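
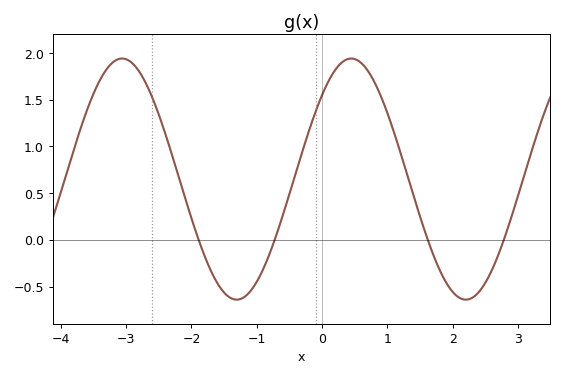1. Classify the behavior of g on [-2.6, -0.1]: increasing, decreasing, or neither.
neither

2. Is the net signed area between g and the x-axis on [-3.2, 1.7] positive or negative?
positive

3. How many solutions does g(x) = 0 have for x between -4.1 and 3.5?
4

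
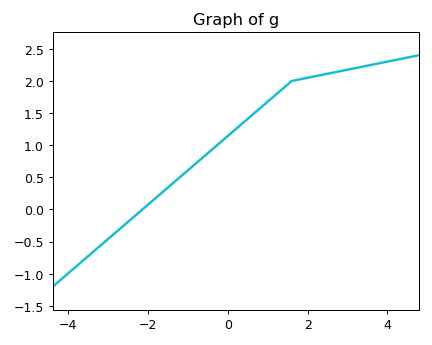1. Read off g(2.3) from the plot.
2.1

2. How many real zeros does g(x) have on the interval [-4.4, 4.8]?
1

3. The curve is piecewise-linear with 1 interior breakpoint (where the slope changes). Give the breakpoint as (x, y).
(1.6, 2)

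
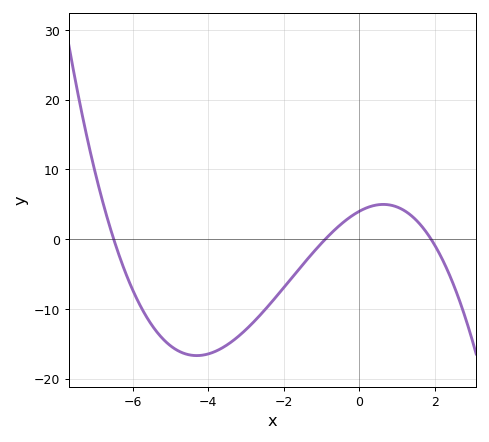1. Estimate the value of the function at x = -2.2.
-8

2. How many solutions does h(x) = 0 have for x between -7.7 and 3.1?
3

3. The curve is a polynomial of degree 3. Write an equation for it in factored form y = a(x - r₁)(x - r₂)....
y = -0.36(x + 6.5)(x + 0.9)(x - 1.9)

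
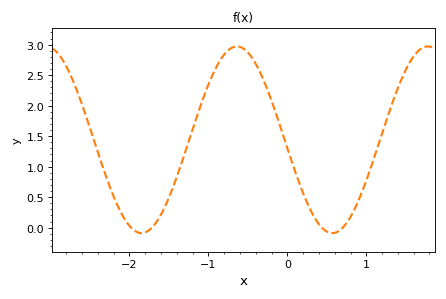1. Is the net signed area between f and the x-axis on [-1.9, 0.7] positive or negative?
positive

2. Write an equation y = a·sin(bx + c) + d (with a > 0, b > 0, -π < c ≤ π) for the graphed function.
y = 1.53sin(2.6x - 3.1) + 1.44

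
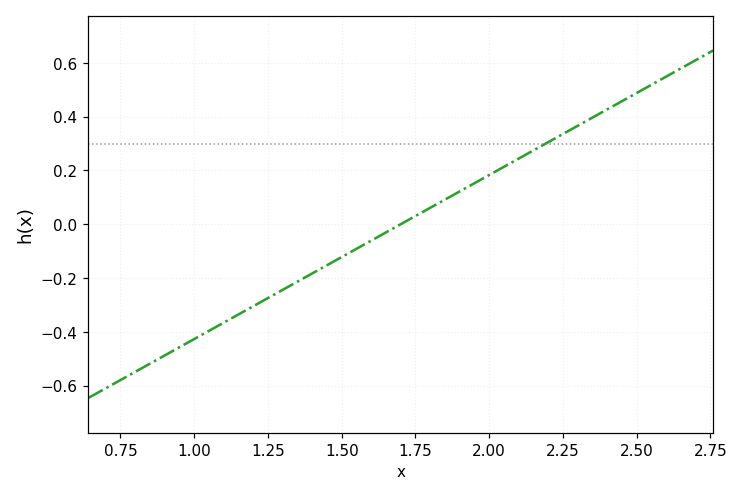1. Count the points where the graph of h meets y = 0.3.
1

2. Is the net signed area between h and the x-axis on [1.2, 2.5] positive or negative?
positive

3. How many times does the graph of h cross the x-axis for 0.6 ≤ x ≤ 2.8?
1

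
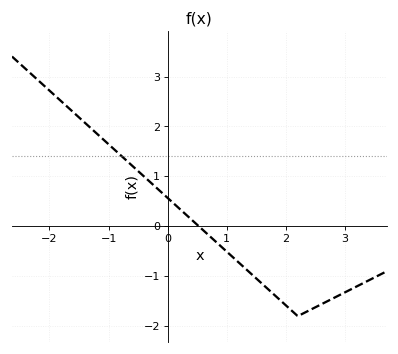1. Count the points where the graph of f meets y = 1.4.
1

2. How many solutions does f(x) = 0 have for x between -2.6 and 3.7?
1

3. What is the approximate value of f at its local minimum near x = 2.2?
-1.8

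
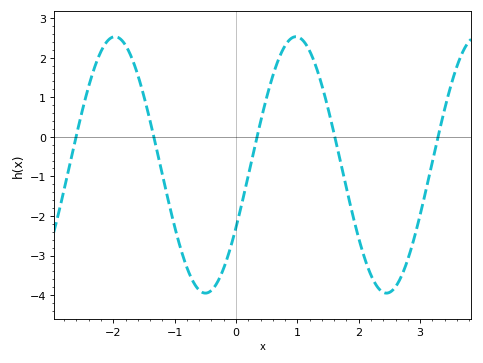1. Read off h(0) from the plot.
-2.3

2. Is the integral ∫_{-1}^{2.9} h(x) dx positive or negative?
negative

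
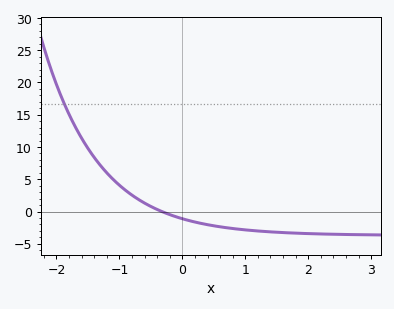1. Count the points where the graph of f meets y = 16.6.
1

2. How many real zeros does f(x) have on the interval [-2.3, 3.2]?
1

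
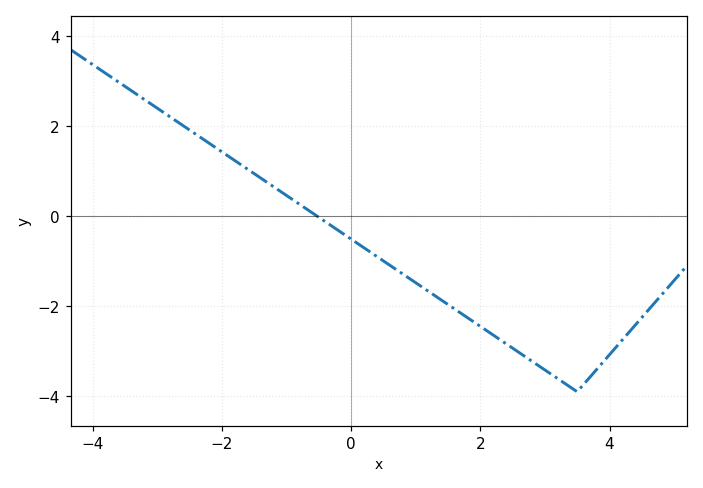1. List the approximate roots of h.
-0.522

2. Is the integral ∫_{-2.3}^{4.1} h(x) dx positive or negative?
negative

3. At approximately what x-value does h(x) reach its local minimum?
3.5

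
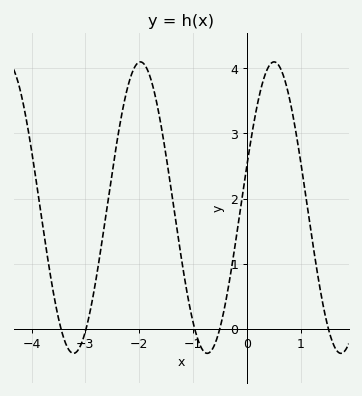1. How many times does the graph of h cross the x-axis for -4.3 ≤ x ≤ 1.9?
5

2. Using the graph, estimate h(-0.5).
0.006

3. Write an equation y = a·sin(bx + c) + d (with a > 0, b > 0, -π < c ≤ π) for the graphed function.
y = 2.24sin(2.53x + 0.29) + 1.86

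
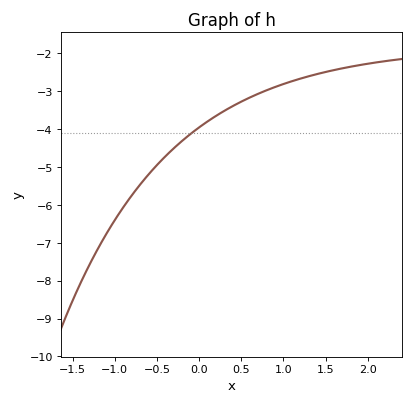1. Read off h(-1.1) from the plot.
-6.8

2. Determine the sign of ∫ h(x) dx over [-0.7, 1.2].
negative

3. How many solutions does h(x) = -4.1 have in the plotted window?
1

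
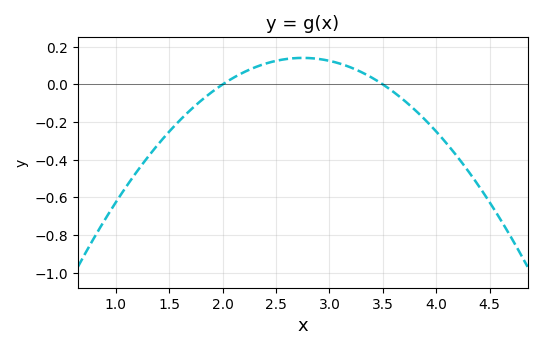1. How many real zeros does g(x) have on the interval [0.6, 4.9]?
2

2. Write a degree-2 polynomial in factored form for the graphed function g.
y = -0.25(x - 2)(x - 3.5)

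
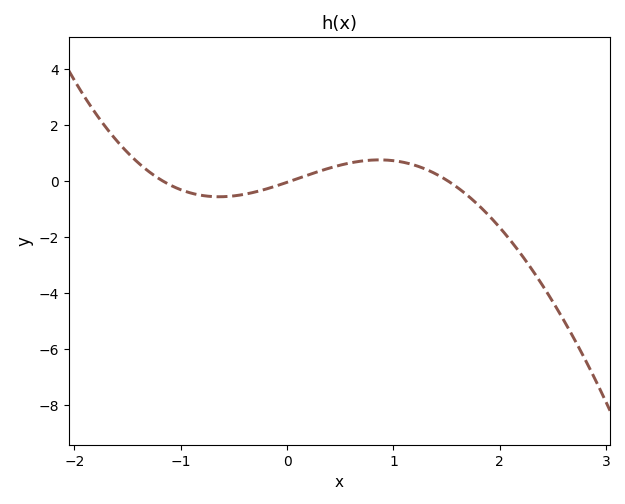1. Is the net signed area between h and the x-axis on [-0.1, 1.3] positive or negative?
positive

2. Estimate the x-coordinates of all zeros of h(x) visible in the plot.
-1.17, 0.037, 1.51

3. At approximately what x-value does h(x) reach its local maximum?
0.868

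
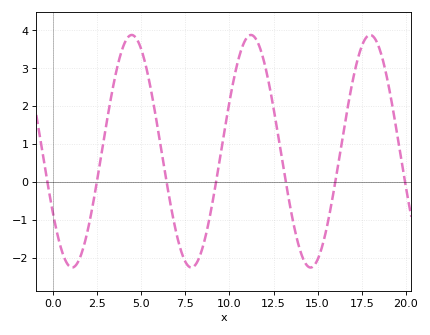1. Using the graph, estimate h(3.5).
2.73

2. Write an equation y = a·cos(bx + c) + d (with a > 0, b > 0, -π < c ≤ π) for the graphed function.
y = 3.07cos(0.93x + 2.13) + 0.81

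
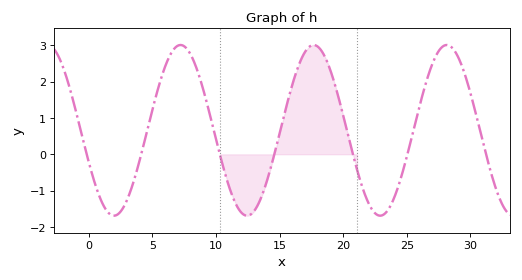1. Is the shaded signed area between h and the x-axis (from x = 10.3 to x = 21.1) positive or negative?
positive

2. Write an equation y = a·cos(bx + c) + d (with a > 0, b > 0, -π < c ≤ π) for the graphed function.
y = 2.35cos(0.6x + 2) + 0.66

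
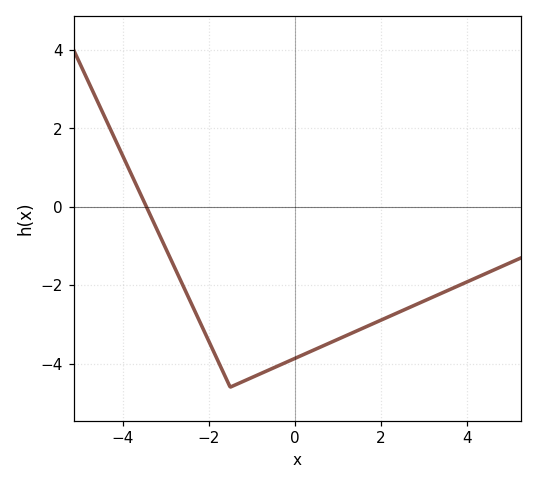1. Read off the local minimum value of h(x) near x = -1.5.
-4.6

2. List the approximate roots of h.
-3.4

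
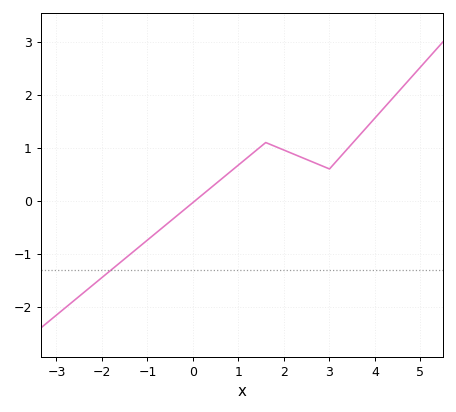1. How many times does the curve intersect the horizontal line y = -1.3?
1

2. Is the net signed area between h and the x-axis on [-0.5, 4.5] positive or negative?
positive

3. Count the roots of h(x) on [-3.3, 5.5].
1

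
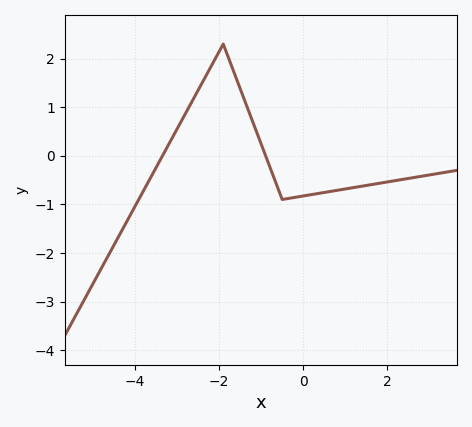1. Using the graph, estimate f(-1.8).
2.07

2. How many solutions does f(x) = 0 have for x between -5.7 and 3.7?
2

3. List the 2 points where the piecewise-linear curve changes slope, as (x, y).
(-1.9, 2.3); (-0.5, -0.9)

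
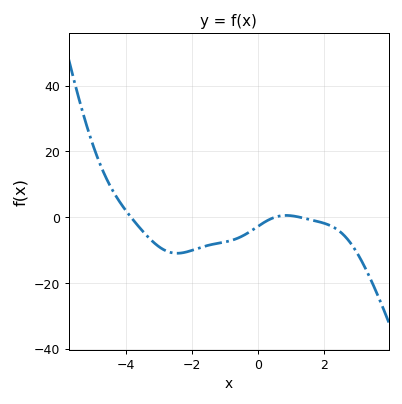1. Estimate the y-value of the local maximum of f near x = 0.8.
0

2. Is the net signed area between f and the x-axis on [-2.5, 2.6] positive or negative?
negative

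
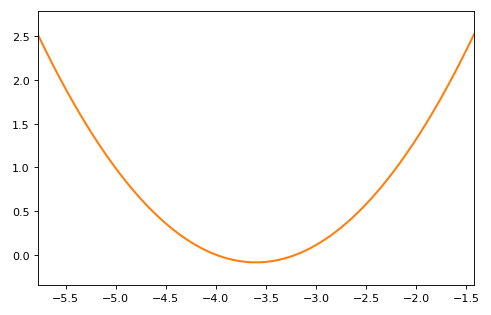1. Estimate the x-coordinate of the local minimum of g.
-3.6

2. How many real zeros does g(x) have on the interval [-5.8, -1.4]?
2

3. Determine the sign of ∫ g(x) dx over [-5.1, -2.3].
positive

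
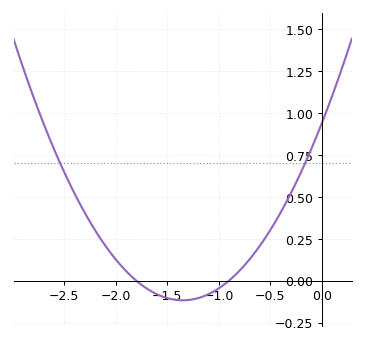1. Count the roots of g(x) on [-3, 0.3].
2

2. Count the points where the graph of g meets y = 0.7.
2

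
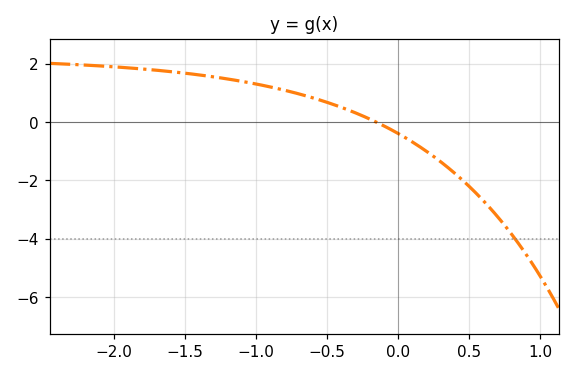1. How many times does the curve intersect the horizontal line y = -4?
1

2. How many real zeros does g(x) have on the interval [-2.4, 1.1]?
1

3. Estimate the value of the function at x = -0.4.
0.498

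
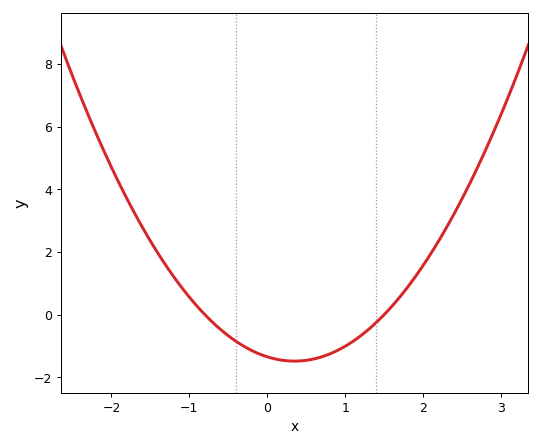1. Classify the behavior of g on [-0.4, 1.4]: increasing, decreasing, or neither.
neither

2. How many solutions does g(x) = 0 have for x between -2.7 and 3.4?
2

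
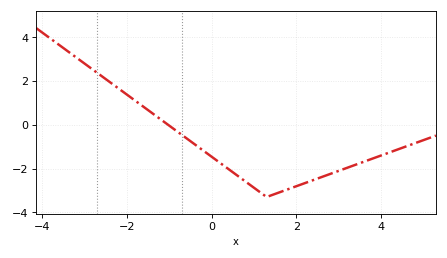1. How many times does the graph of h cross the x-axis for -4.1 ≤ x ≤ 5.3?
1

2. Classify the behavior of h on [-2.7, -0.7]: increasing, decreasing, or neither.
decreasing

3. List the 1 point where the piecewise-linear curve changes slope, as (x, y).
(1.3, -3.3)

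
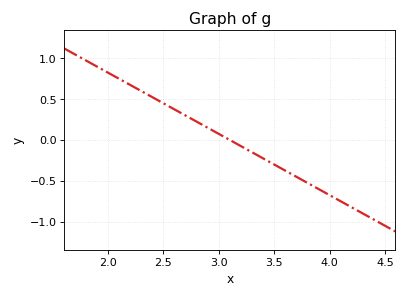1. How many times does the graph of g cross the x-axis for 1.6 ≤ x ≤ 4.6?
1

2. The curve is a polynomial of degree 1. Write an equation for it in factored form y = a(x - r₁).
y = -0.75(x - 3.1)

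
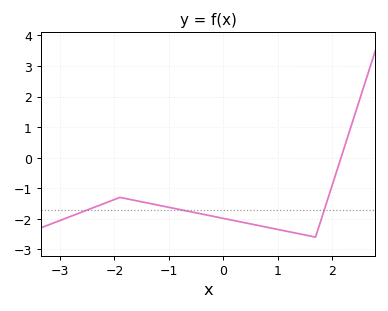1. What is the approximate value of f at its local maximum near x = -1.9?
-1.3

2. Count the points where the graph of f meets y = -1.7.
3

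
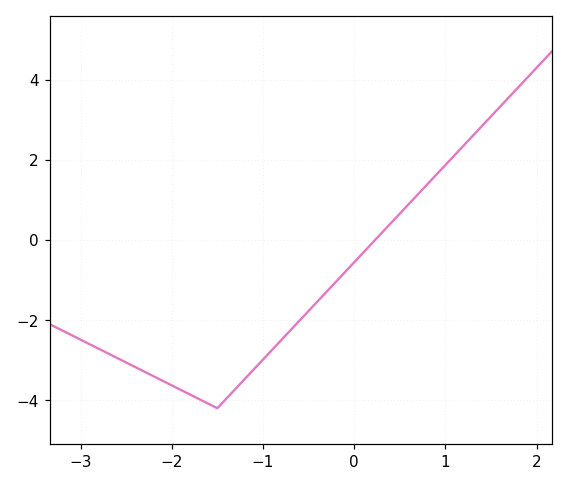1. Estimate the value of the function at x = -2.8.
-2.72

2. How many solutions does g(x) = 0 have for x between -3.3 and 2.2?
1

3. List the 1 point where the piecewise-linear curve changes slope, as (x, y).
(-1.5, -4.2)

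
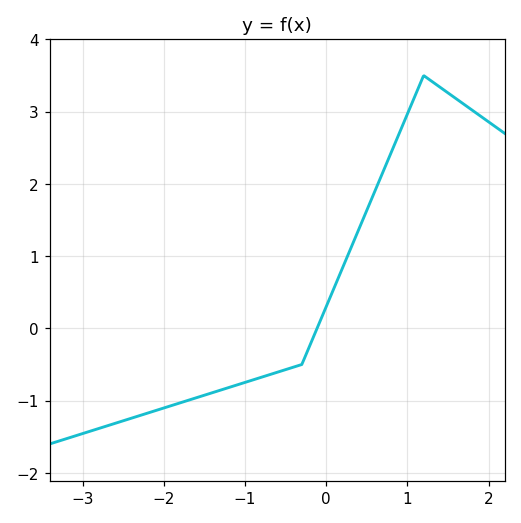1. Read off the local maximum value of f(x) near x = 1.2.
3.5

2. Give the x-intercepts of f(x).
-0.1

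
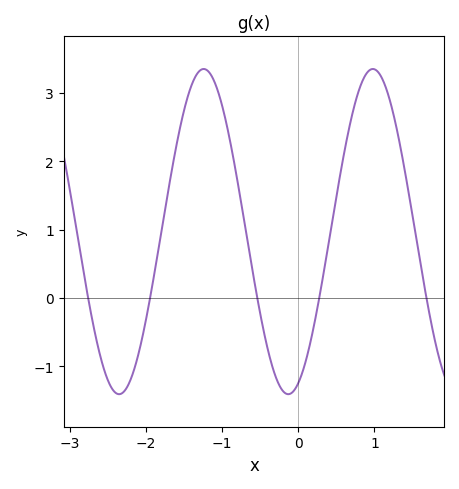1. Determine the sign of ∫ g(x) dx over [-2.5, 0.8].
positive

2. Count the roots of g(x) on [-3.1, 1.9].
5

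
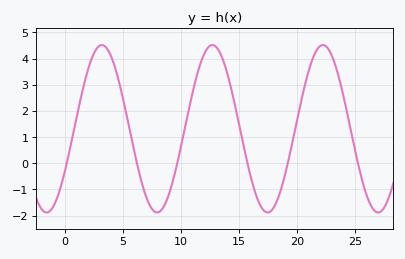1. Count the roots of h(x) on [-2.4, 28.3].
6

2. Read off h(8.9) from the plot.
-1.3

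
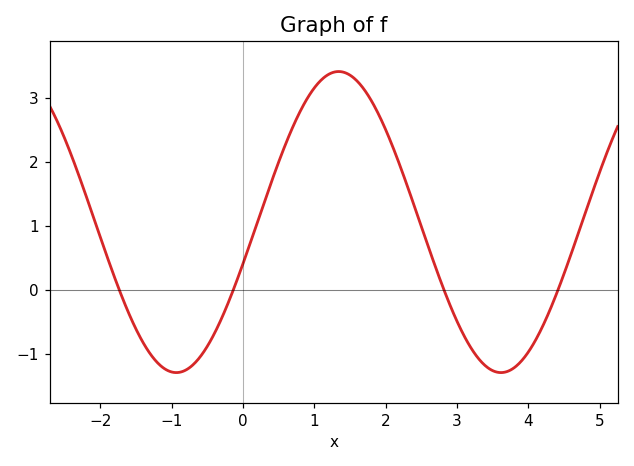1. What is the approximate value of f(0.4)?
1.69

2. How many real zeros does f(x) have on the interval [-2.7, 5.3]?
4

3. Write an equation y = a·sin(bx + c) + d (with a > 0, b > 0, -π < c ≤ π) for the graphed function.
y = 2.35sin(1.38x - 0.28) + 1.06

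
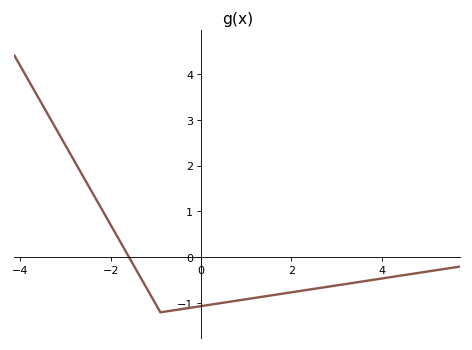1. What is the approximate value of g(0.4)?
-1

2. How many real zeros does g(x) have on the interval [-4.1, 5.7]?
1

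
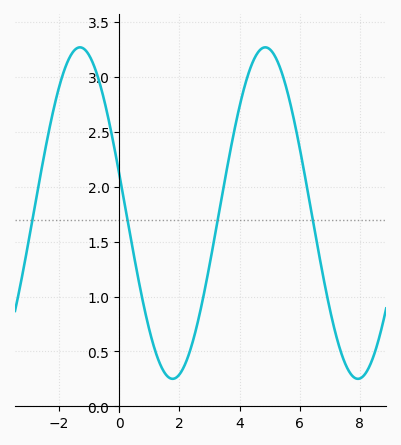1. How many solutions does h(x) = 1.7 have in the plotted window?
4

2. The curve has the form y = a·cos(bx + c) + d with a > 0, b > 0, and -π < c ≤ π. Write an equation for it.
y = 1.51cos(1.02x + 1.33) + 1.76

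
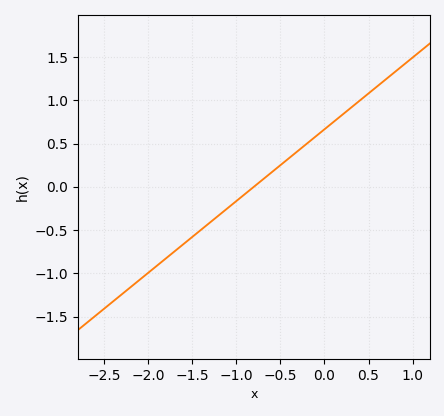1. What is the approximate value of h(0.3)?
0.9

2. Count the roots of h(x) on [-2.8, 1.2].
1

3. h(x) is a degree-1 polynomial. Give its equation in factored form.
y = 0.83(x + 0.8)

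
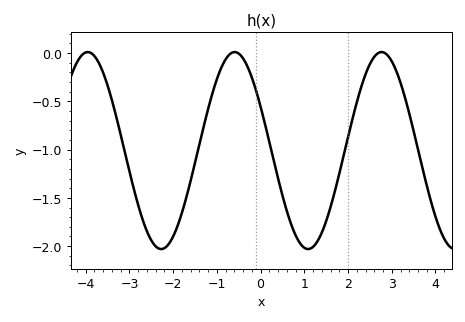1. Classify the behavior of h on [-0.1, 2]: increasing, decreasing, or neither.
neither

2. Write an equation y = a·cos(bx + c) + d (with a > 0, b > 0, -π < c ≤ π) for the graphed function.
y = 1.02cos(1.87x + 1.11) - 1.01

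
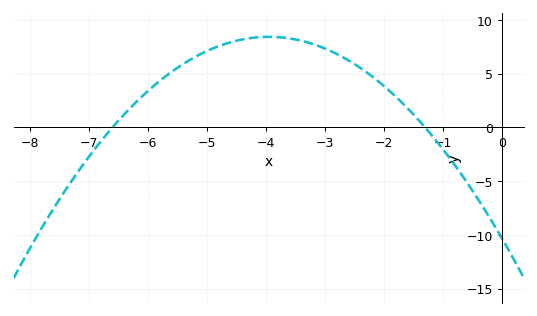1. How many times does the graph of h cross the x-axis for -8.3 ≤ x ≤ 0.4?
2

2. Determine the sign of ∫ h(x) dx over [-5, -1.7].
positive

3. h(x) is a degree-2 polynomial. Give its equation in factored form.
y = -1.2(x + 6.6)(x + 1.3)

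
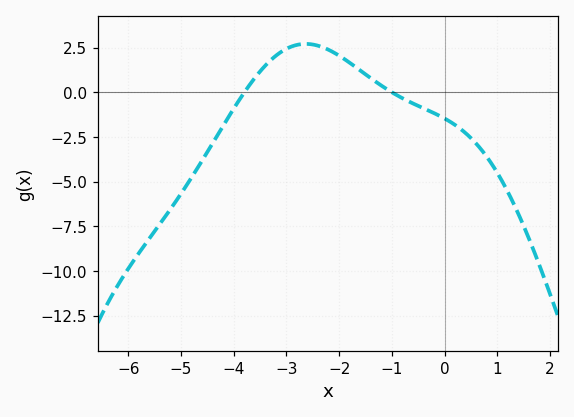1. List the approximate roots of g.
-3.8, -0.996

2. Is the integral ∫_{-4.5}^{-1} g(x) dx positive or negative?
positive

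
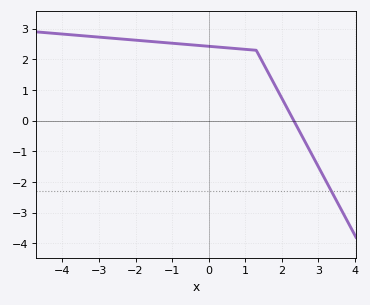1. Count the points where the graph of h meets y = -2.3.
1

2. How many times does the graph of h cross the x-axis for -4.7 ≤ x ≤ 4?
1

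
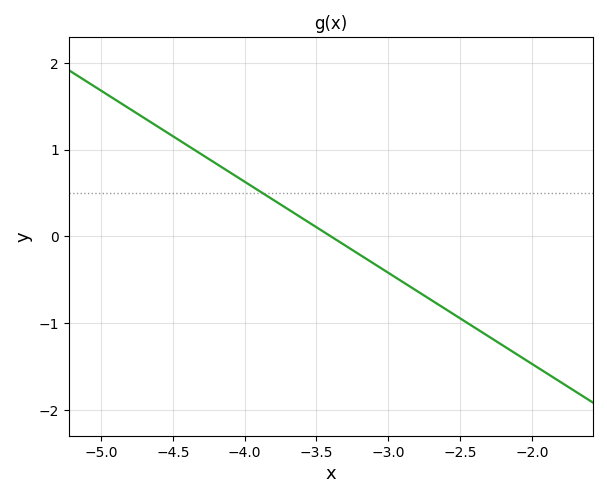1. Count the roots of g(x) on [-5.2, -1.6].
1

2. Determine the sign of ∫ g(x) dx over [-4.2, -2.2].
negative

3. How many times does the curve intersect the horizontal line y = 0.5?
1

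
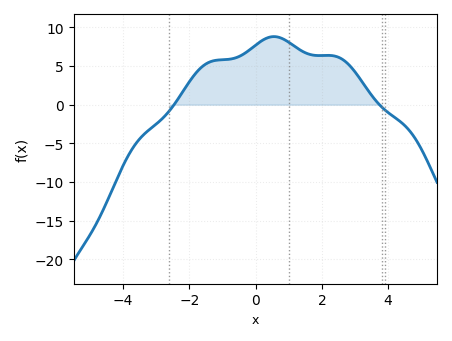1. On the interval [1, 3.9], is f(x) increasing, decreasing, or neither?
neither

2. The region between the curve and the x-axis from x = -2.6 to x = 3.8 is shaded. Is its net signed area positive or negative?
positive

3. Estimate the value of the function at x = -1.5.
5.28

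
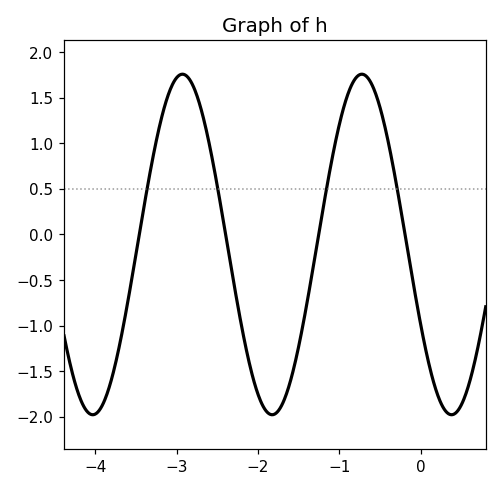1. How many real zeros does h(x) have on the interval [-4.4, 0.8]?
4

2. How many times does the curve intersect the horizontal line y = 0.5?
4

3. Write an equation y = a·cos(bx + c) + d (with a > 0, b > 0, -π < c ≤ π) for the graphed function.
y = 1.87cos(2.85x + 2.06) - 0.11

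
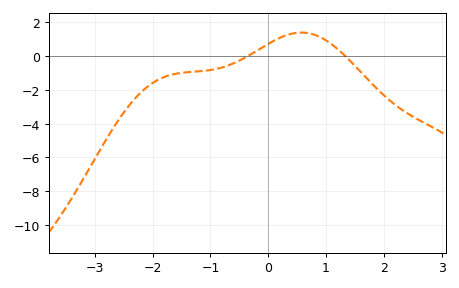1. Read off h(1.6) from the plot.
-0.936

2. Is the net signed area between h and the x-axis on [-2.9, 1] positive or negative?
negative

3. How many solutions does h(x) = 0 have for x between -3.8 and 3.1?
2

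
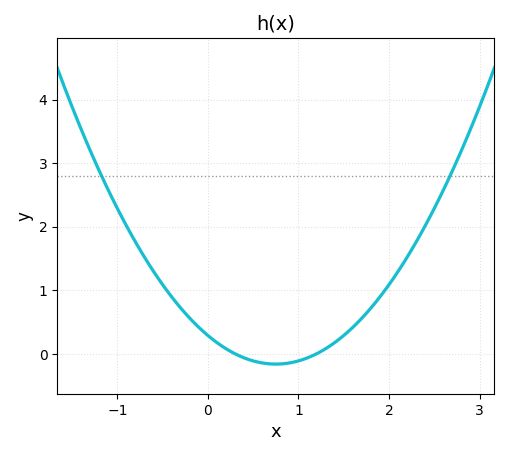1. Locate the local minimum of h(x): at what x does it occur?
0.8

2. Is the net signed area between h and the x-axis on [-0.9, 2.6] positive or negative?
positive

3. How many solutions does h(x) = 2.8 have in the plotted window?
2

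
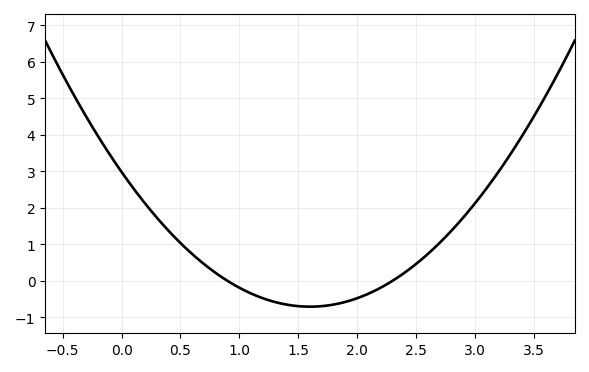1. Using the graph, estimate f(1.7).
-0.691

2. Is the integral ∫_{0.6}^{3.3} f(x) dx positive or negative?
positive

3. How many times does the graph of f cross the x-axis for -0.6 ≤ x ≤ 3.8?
2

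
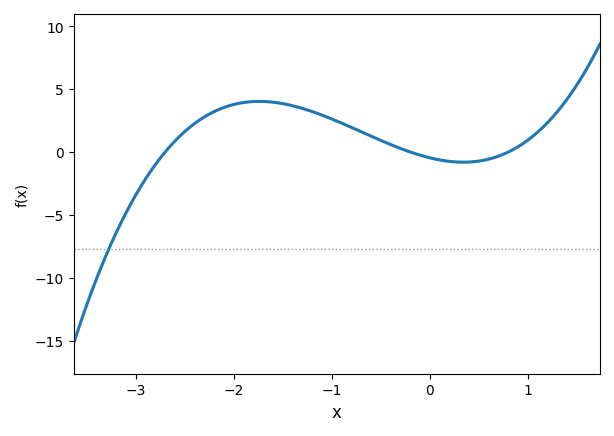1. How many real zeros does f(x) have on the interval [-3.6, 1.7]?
3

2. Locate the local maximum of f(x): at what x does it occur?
-1.74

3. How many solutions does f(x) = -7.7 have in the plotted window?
1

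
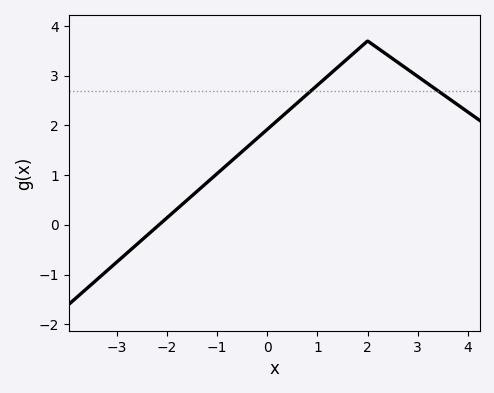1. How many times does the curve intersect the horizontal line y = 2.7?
2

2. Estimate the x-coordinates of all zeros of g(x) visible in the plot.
-2.2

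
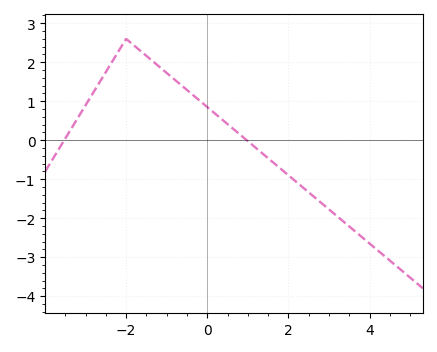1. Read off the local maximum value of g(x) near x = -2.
2.6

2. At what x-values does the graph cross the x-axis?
-3.6, 1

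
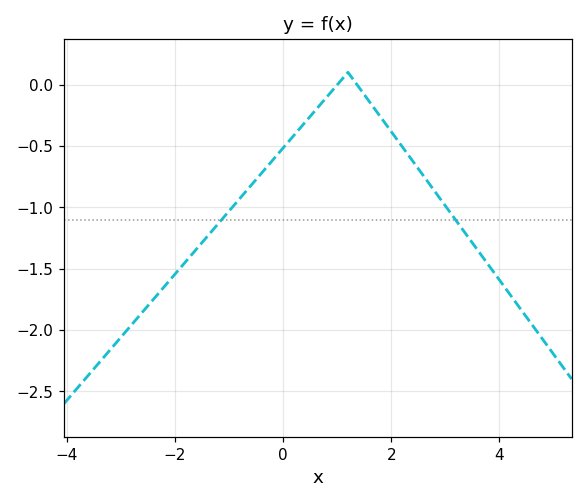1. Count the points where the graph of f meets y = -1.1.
2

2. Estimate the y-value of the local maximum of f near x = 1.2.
0.099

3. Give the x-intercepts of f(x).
1.01, 1.37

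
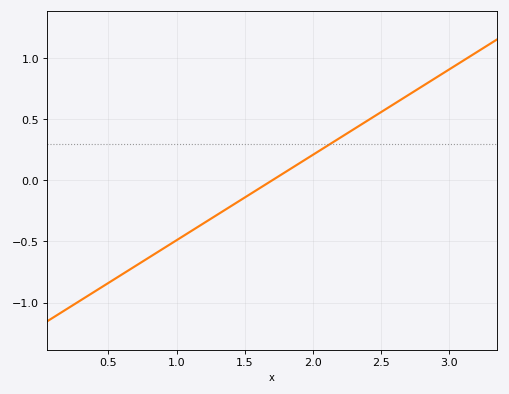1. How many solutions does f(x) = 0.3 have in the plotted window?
1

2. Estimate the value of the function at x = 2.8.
0.75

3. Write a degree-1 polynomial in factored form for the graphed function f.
y = 0.7(x - 1.7)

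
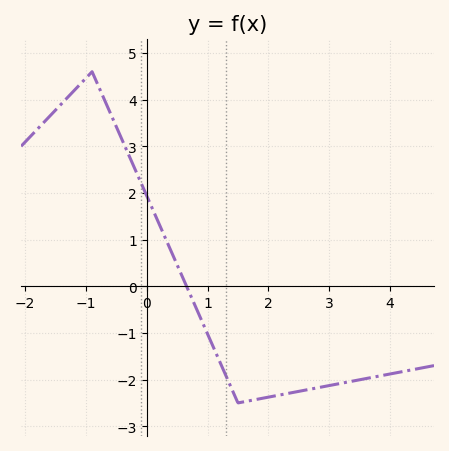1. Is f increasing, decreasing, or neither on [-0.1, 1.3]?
decreasing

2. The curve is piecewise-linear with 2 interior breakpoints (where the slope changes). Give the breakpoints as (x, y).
(-0.9, 4.6); (1.5, -2.5)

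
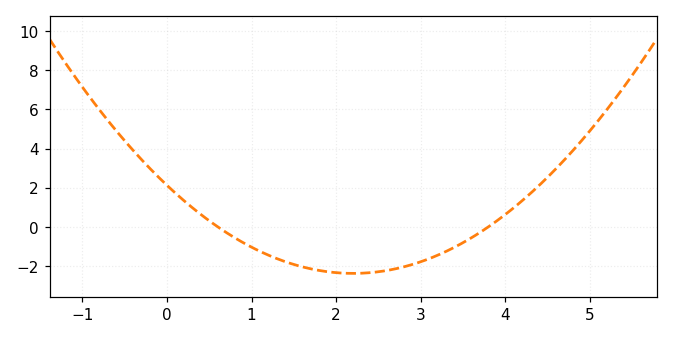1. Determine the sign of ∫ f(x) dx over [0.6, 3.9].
negative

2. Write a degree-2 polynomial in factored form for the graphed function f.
y = 0.93(x - 0.6)(x - 3.8)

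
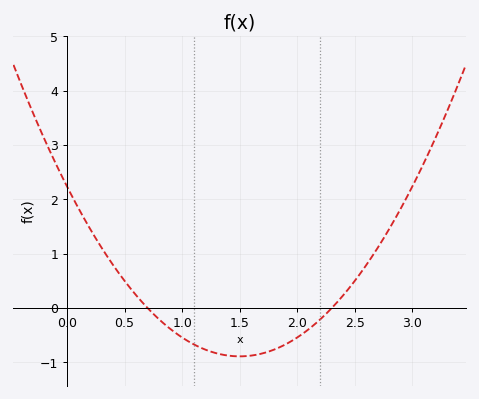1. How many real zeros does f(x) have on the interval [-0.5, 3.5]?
2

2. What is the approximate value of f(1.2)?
-0.764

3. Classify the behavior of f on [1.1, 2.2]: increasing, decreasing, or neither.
neither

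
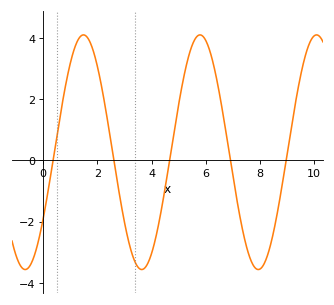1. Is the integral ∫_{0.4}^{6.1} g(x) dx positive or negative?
positive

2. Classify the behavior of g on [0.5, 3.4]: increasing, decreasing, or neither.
neither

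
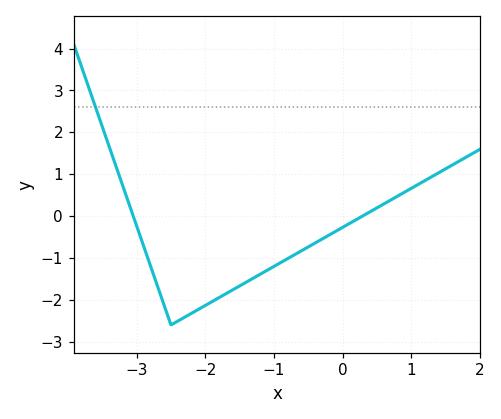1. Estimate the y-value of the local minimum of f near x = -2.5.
-2.6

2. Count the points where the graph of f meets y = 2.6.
1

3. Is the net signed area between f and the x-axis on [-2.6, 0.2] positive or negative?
negative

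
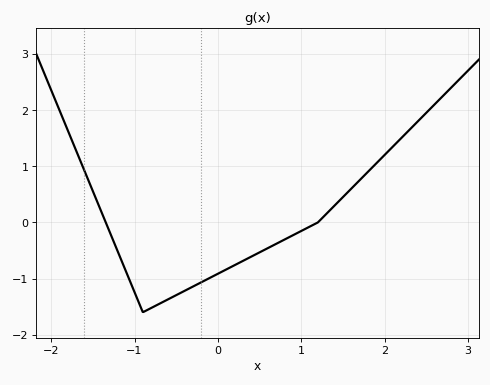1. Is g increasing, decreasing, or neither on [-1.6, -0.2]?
neither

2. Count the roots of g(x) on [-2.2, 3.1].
2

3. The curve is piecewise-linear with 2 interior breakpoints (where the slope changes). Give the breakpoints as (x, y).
(-0.9, -1.6); (1.2, 0)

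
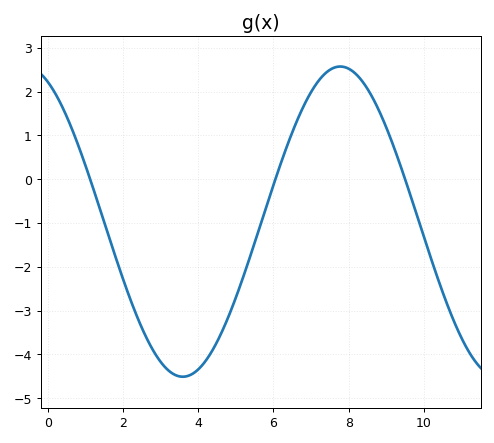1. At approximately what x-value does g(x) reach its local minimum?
3.6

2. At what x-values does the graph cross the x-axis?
1.2, 6, 9.6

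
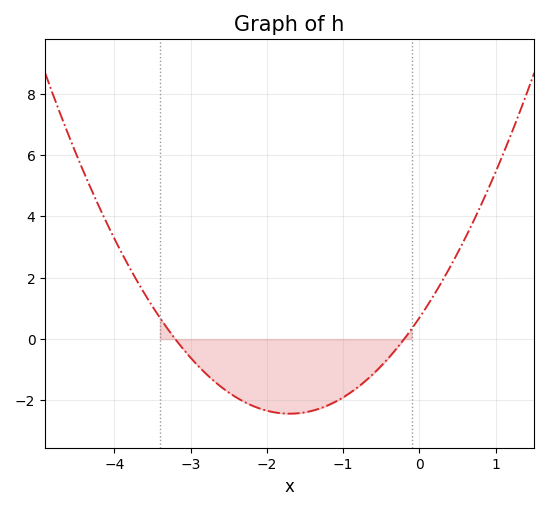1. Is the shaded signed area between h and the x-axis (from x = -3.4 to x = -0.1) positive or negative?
negative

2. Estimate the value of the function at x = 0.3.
1.89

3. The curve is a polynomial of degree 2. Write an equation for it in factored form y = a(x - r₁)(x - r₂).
y = 1.08(x + 3.2)(x + 0.2)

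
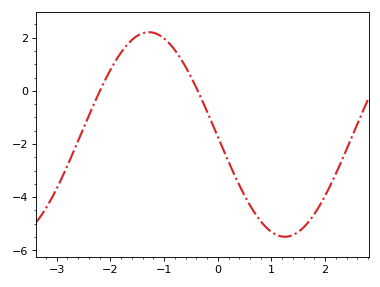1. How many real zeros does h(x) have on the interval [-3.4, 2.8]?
2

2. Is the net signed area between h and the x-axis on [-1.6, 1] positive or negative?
negative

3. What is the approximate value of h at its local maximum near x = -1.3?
2.21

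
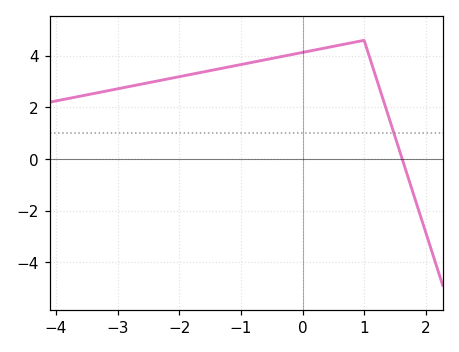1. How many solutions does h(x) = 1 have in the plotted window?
1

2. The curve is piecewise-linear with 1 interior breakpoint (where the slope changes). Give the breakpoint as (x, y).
(1, 4.6)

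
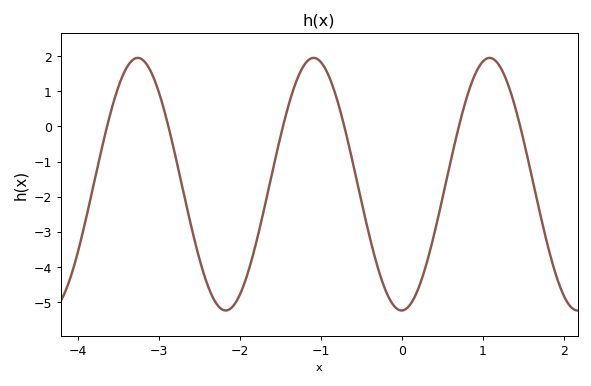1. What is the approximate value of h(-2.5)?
-3.8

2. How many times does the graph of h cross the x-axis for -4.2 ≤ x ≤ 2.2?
6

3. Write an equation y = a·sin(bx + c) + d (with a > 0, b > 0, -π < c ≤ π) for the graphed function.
y = 3.59sin(2.9x - 1.6) - 1.64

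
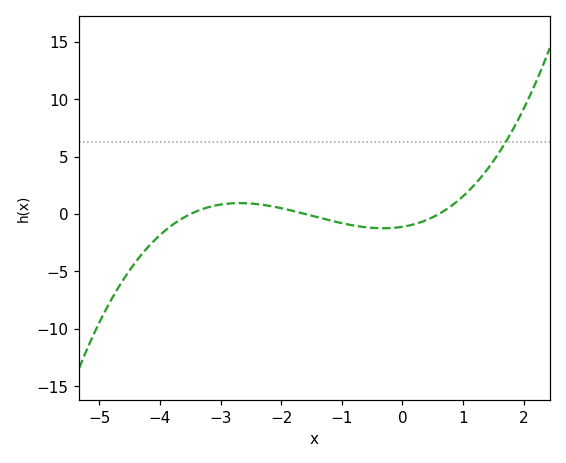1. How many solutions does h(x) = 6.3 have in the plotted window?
1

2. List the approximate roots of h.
-3.5, -1.6, 0.6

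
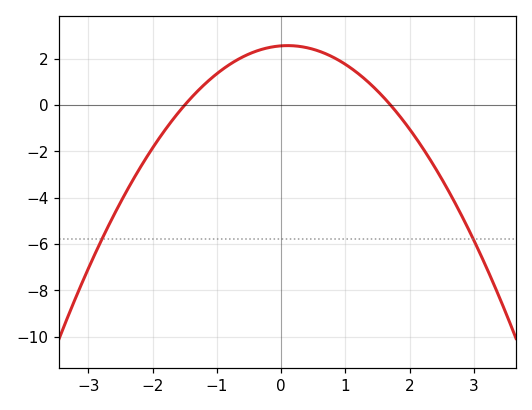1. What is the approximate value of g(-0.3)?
2.4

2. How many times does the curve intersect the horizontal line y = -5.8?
2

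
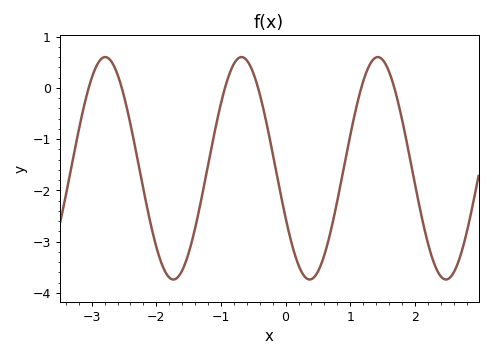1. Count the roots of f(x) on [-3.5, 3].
6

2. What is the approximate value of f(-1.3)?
-2.2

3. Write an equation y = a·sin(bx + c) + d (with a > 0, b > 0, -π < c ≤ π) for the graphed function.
y = 2.17sin(3x - 2.7) - 1.57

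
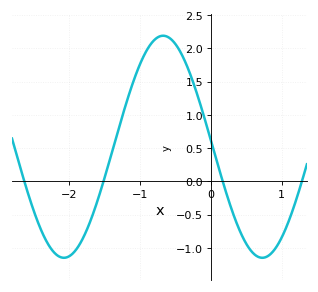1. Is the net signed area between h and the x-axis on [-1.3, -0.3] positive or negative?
positive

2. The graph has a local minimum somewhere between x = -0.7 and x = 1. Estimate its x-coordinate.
0.729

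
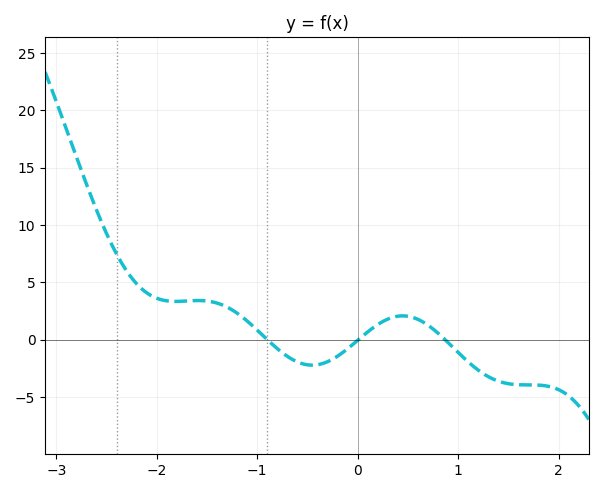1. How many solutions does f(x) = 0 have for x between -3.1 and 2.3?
3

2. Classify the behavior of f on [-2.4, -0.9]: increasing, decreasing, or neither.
neither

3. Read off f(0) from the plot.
-0.05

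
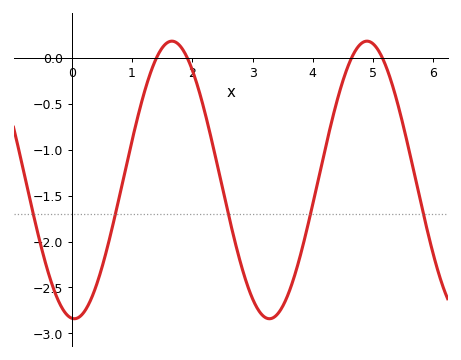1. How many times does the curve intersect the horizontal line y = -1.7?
5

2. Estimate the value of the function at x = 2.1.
-0.35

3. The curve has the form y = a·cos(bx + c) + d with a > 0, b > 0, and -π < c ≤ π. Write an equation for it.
y = 1.51cos(1.9x + 3.1) - 1.33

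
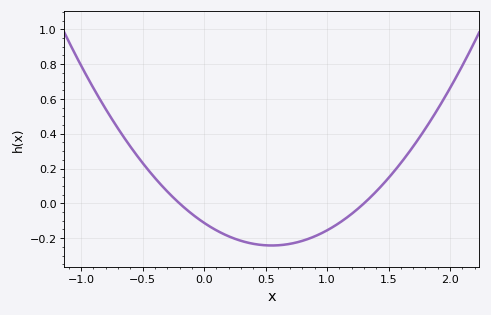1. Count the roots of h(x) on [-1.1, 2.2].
2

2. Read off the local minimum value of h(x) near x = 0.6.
-0.242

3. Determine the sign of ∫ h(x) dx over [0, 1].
negative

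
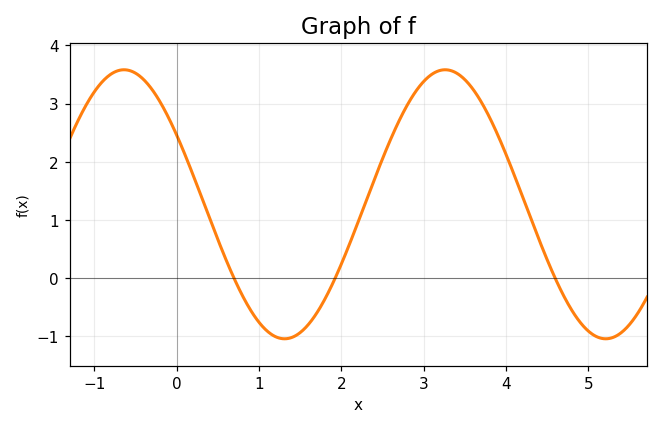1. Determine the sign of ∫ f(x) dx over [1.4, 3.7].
positive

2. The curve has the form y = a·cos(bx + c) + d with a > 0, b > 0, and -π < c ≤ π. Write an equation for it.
y = 2.31cos(1.6x + 1) + 1.27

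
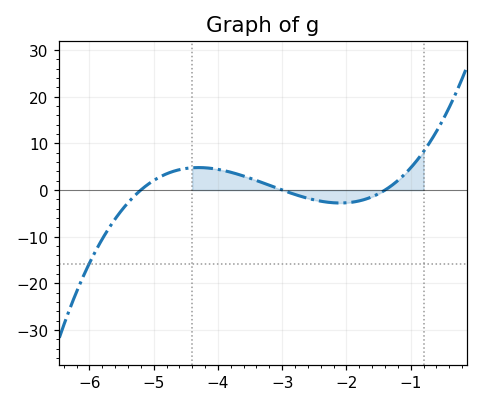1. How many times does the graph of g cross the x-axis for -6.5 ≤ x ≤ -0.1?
3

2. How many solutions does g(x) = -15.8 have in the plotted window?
1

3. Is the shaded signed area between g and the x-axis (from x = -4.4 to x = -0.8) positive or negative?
positive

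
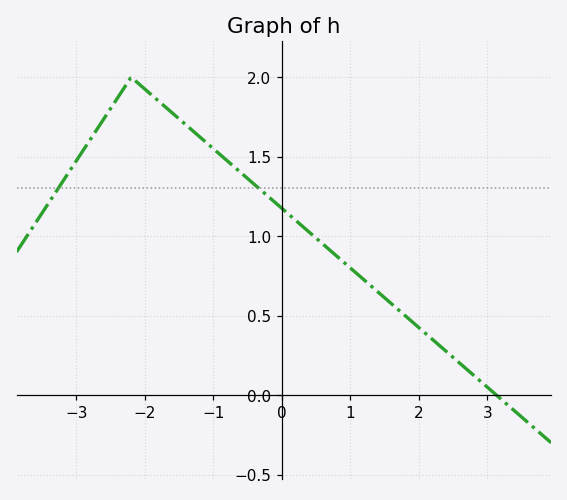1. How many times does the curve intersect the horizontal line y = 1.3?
2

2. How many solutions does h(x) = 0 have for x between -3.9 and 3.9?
1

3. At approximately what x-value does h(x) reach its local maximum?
-2.2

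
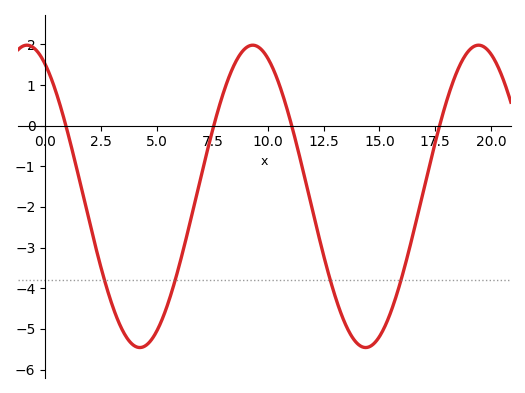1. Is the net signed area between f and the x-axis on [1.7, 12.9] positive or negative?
negative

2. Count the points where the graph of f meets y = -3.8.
4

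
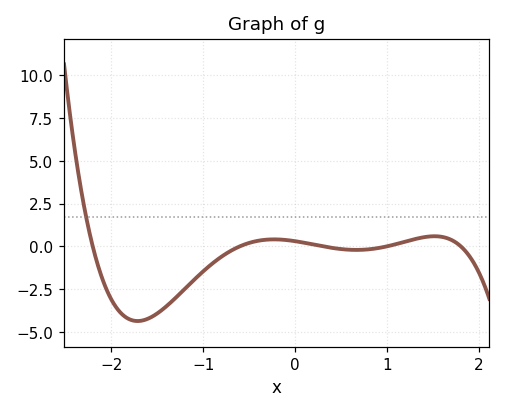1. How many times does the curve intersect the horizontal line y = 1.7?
1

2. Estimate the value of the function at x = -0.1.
0.369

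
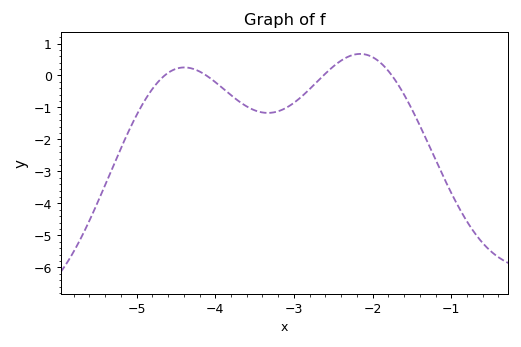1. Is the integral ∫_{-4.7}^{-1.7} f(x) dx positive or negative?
negative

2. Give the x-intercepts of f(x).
-4.64, -4.11, -2.62, -1.75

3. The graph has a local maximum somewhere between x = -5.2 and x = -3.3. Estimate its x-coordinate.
-4.39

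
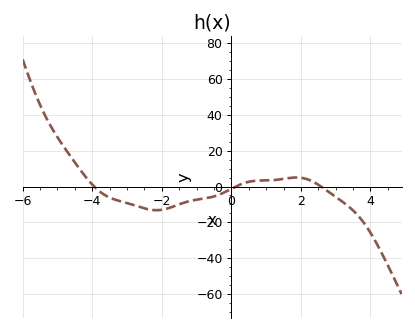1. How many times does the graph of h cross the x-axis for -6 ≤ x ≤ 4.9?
3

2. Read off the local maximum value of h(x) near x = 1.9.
6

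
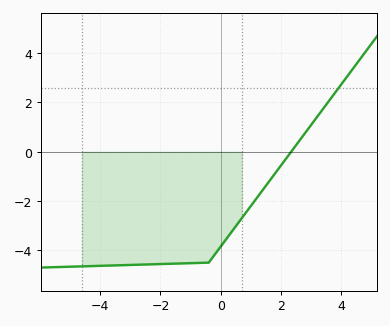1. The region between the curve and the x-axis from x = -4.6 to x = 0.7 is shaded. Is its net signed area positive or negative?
negative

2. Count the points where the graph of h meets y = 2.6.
1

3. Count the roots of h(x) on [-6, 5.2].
1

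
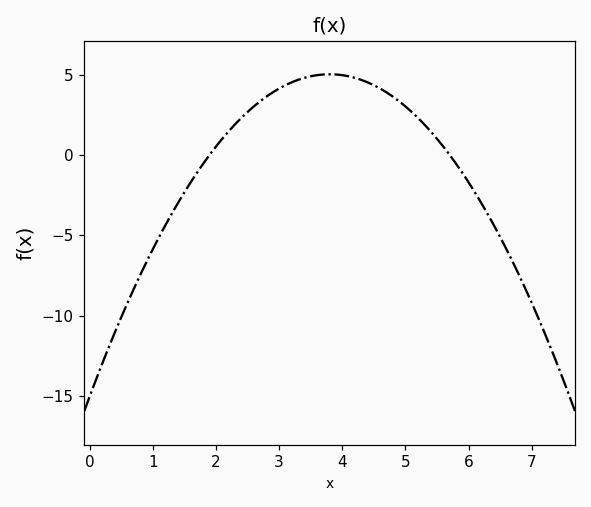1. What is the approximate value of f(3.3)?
4.5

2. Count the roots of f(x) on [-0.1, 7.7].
2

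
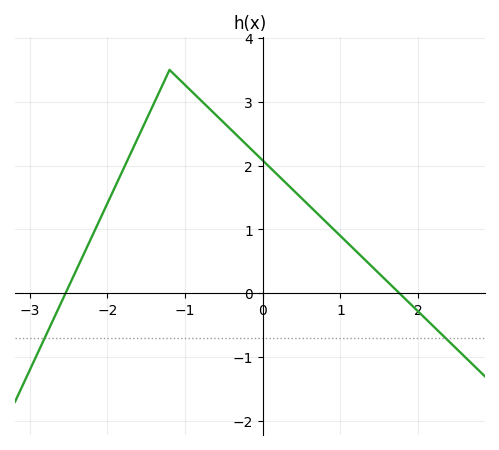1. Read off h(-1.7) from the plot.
2.19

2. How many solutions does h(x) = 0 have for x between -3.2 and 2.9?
2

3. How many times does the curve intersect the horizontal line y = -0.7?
2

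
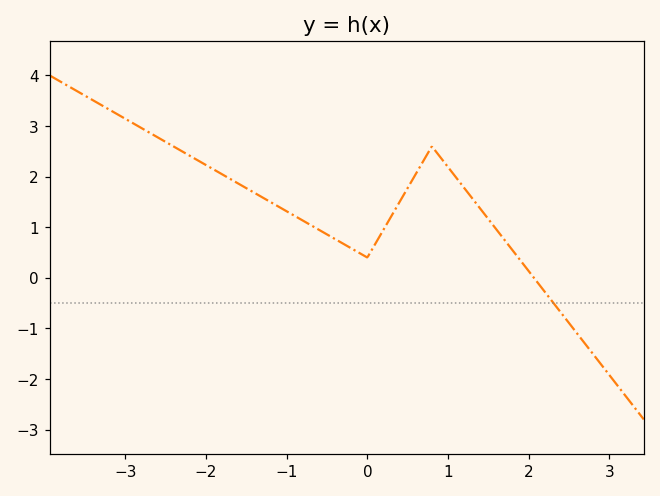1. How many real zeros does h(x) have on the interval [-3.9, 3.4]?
1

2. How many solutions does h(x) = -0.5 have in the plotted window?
1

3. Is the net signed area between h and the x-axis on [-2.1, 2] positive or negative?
positive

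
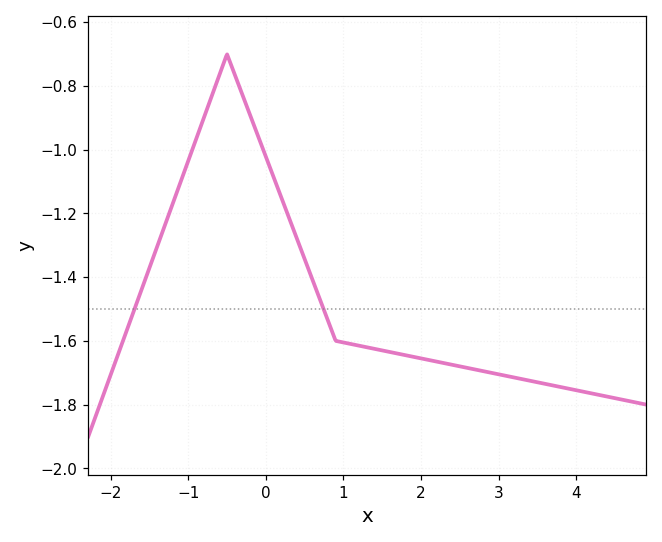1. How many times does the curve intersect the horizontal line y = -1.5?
2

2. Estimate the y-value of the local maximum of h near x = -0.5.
-0.7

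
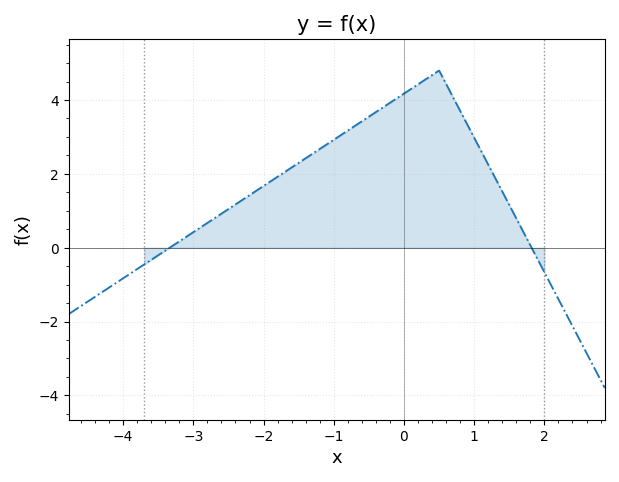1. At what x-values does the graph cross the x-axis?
-3.4, 1.8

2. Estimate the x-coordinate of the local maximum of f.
0.6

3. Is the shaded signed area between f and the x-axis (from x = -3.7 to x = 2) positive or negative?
positive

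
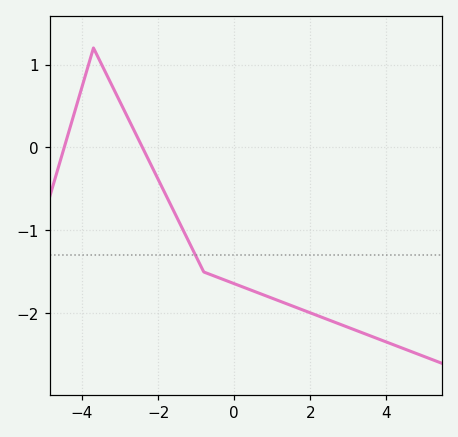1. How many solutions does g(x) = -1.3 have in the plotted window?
1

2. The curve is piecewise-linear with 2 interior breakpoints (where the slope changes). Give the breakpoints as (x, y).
(-3.7, 1.2); (-0.8, -1.5)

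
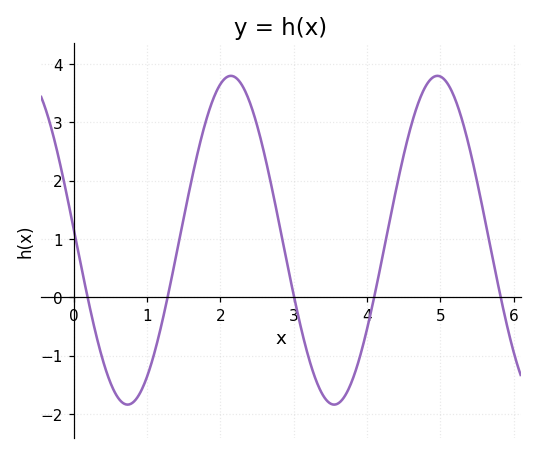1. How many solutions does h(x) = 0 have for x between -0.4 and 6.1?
5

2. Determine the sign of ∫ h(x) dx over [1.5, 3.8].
positive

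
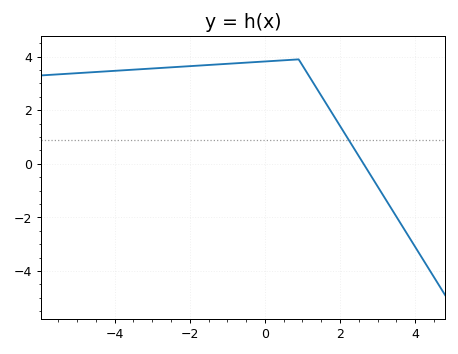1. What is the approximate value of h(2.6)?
0.063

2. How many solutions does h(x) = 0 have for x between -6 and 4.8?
1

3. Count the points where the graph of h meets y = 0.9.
1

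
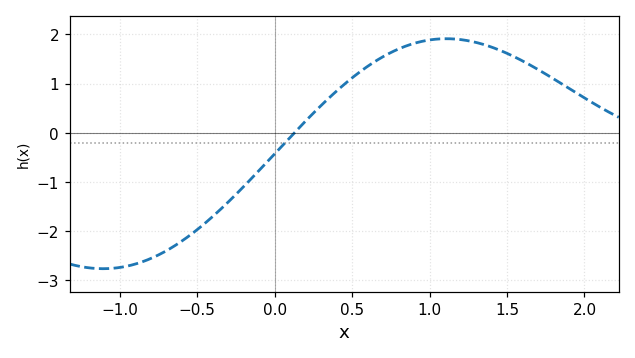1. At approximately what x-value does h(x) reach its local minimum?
-1.1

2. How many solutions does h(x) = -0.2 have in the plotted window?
1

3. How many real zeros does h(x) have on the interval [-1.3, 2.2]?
1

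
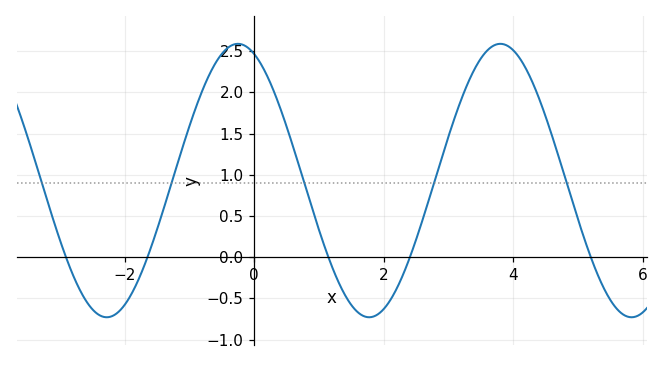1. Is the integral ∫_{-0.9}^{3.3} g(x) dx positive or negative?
positive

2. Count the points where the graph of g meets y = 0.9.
5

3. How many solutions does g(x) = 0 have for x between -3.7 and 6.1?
5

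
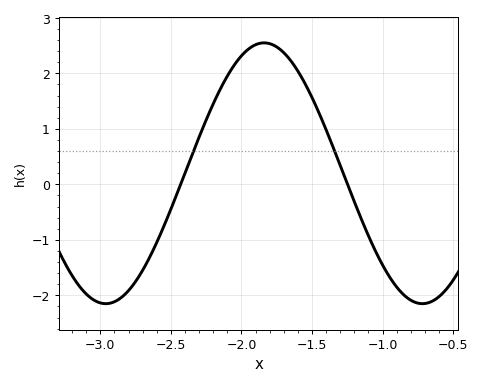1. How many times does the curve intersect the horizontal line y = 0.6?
2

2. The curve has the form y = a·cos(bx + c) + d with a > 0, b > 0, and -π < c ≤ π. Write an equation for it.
y = 2.35cos(2.8x - 1.1) + 0.2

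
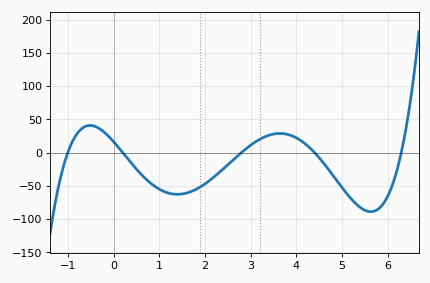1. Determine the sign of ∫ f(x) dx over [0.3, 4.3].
negative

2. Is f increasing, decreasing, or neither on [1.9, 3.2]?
increasing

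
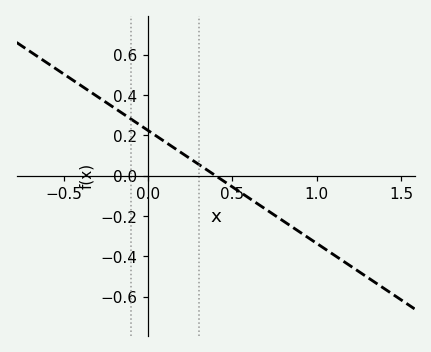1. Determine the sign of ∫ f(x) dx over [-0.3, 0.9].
positive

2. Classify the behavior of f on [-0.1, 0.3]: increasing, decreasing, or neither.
decreasing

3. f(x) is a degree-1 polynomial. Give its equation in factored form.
y = -0.56(x - 0.4)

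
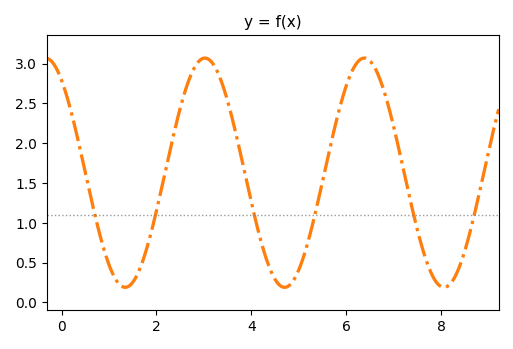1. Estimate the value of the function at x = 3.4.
2.75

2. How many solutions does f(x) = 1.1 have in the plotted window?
6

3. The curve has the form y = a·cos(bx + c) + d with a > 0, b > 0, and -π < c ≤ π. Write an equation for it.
y = 1.44cos(1.9x + 0.63) + 1.63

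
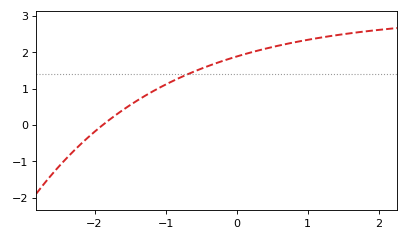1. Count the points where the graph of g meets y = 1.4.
1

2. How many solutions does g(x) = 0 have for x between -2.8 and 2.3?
1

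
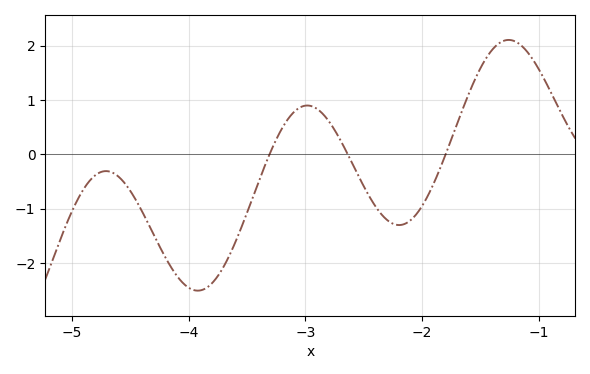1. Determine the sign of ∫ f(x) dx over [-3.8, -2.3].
negative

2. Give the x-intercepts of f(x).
-3.31, -2.64, -1.8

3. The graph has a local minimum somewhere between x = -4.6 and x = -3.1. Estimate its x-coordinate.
-3.92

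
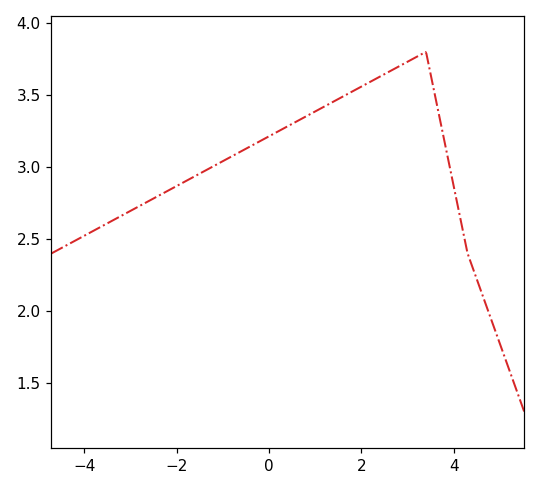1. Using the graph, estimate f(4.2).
2.55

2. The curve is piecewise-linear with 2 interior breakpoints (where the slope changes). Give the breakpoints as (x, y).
(3.4, 3.8); (4.3, 2.4)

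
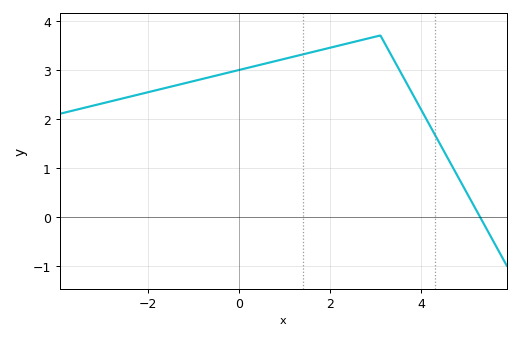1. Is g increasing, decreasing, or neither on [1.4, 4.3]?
neither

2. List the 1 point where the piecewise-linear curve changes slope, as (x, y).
(3.1, 3.7)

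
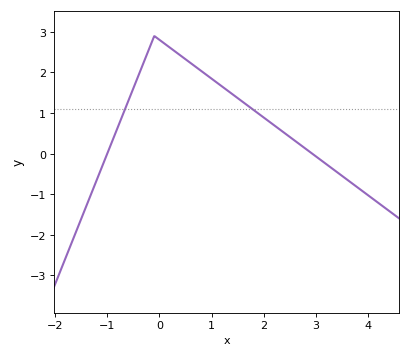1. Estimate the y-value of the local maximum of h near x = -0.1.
2.9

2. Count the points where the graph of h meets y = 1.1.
2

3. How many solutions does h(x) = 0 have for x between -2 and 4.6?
2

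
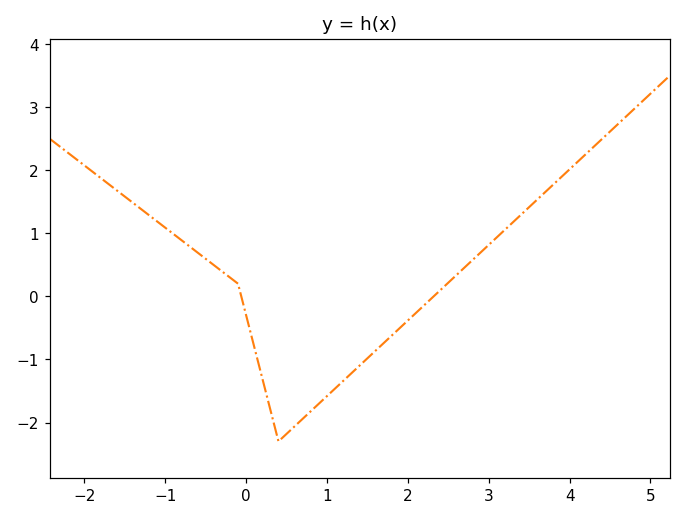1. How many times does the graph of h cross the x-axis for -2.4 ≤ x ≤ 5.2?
2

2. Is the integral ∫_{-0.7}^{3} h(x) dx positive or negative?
negative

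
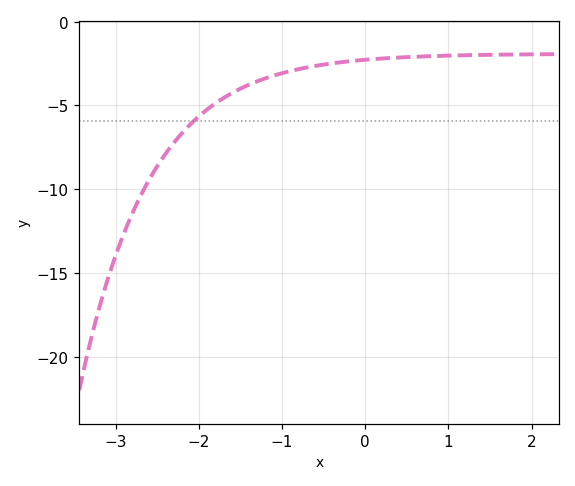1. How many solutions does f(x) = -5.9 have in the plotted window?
1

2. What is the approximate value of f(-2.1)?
-6.12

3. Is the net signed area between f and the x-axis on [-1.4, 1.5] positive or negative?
negative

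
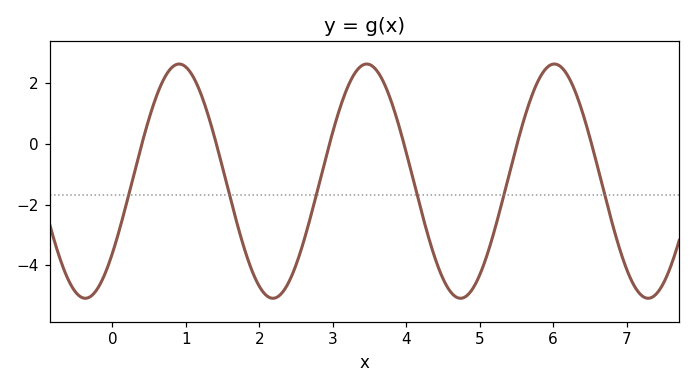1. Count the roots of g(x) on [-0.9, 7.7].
6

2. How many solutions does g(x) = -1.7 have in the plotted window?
6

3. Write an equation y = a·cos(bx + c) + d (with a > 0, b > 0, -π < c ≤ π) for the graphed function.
y = 3.85cos(2.5x - 2.2) - 1.23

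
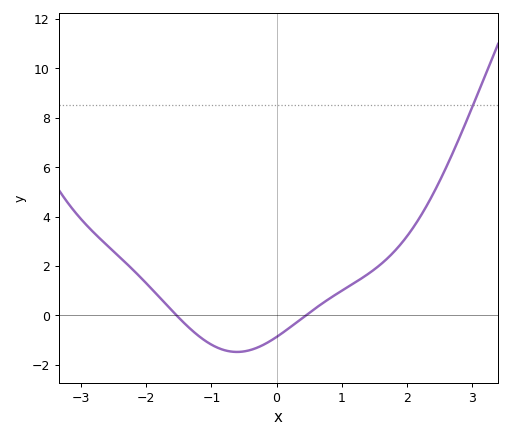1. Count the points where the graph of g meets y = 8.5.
1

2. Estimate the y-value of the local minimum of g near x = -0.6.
-1.48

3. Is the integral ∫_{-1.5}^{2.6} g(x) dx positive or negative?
positive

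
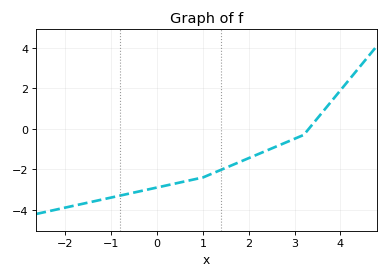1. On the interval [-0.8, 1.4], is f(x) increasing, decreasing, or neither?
increasing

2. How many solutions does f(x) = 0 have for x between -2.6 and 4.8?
1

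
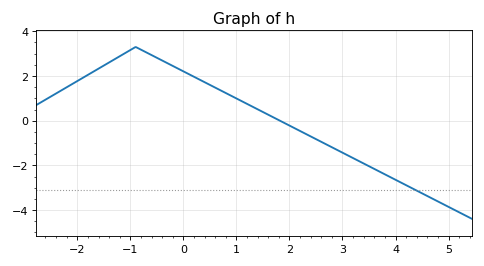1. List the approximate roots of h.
1.82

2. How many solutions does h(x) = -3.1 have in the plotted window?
1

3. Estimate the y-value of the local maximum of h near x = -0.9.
3.3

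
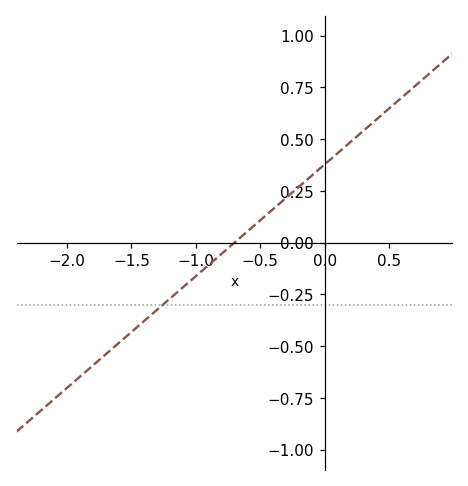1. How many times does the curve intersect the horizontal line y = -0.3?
1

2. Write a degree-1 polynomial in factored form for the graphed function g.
y = 0.54(x + 0.7)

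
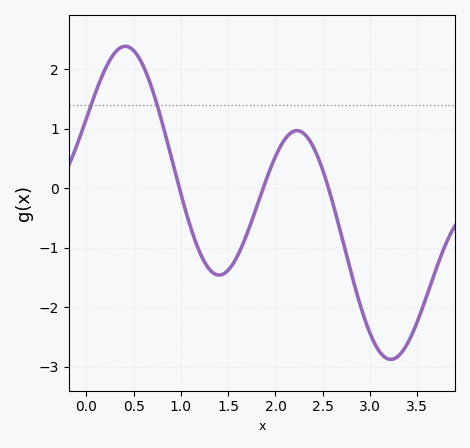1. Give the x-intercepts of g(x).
1, 1.9, 2.6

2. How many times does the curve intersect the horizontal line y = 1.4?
2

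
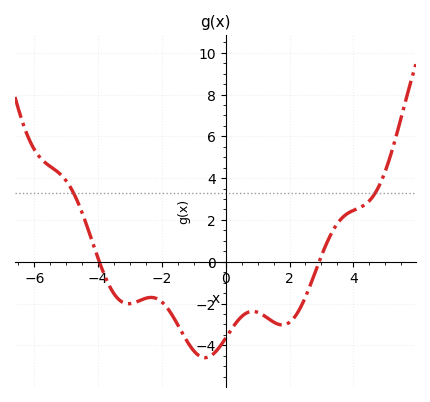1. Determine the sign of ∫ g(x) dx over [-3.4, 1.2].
negative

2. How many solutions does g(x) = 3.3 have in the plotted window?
2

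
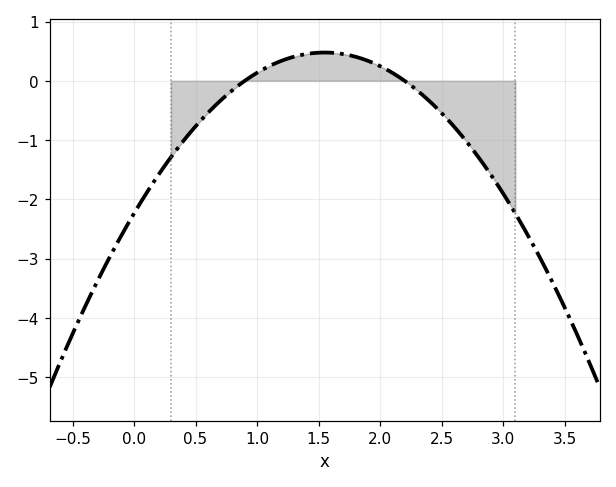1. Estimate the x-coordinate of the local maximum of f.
1.5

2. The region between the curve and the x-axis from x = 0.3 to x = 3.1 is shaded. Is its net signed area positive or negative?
negative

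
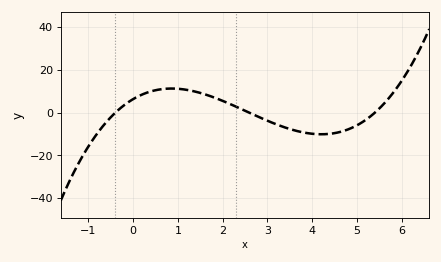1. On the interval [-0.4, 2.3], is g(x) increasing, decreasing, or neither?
neither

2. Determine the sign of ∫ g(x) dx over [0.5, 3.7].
positive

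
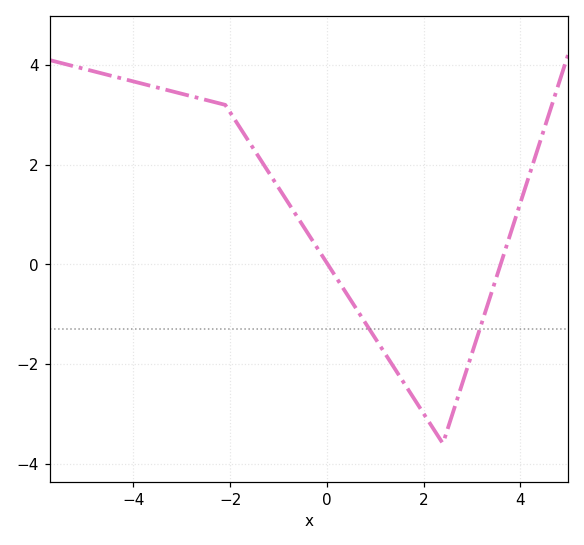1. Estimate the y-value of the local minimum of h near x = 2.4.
-3.59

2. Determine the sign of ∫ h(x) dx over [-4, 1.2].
positive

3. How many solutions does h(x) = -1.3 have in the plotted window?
2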